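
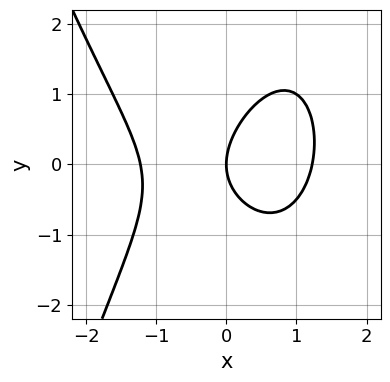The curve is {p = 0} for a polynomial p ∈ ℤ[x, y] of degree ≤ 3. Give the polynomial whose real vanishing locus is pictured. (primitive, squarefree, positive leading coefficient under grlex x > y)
2*x^3 - x*y + 2*y^2 - 3*x

(a) Degree: a generic line meets the curve in up to 3 points, so deg p = 3.
(b) Checking where it meets the axes: one y-axis crossing is at y = 0; it crosses the x-axis at the gridline x = 0.
(c) The integer polynomial consistent with all of this is the stated p.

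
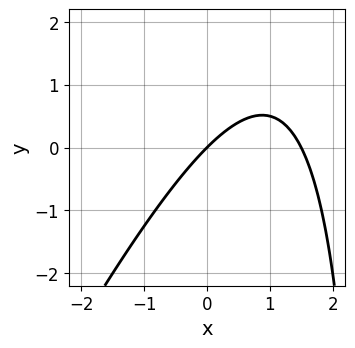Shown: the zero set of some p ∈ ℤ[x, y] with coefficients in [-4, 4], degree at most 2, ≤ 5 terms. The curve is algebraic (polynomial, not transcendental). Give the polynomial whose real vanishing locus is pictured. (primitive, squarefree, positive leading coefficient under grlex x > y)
2*x^2 - x*y - 3*x + 3*y

1. Degree: the shape is more complex than any degree-1 curve, so deg p = 2.
2. Reading off the gridlines: it crosses the x-axis at the gridline x = 0; one y-axis crossing is at y = 0.
3. These observations pin down the coefficients.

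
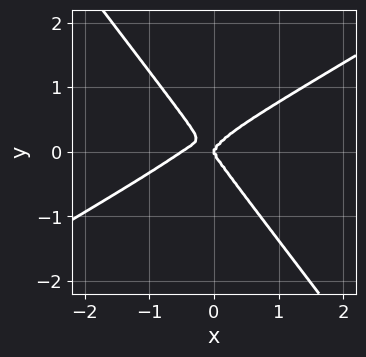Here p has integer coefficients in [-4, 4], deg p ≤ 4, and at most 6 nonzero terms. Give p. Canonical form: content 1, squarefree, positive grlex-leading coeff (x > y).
2*x^4 - 3*x^3*y - 2*y^4 + x^3

The degree is 4 — a generic line meets the curve in up to 4 points.
Against the integer gridlines: one x-axis crossing is at x = 0; it meets the y-axis at y = 0 (among the integer gridlines).
These observations pin down the coefficients.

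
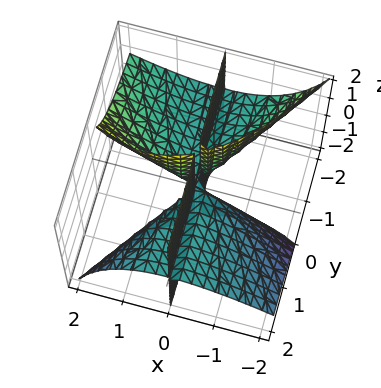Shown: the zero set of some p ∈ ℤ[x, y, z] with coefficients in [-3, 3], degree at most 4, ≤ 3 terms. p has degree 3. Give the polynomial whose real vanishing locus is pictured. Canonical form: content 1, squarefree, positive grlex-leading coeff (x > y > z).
First, there are 2 components. Treating them together as one polynomial.
Next, deg p = 3. The shape is more complex than any degree-2 surface.
Next, observable constraints: one x-axis crossing is at x = 0; the visible y-axis segment lies entirely on the surface.
Finally, putting this together gives p.

x^3 - x^2*z + 2*x*y*z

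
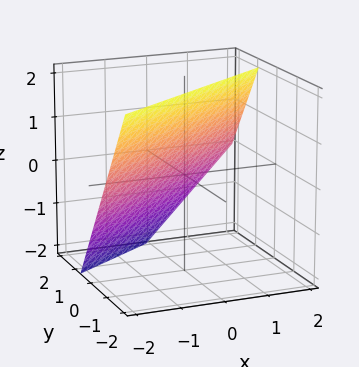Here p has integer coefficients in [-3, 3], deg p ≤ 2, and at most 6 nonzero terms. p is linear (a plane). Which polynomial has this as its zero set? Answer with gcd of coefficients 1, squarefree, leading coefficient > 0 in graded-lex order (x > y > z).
2*x - 3*y - 2*z + 2

First, the degree is 1 — every cross-section is a straight line — this is a plane.
Next, from the axis intercepts and sections: it meets the z-axis at z = 1 (among the integer gridlines); it meets the x-axis at x = -1 (among the integer gridlines).
Finally, matching integer coefficients to the picture gives p.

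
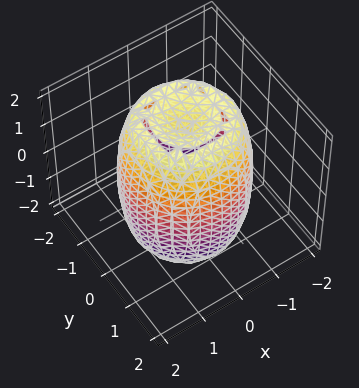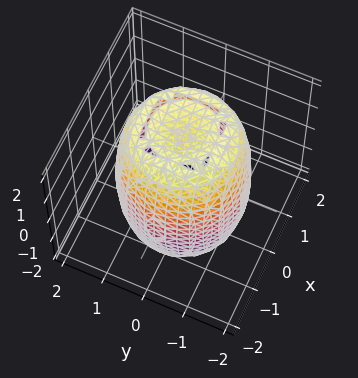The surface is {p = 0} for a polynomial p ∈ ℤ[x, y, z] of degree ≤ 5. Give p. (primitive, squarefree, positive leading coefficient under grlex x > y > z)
2*x^4 + 4*x^2*y^2 + 2*y^4 - 3*x^2 - 3*y^2 + z^2 - 3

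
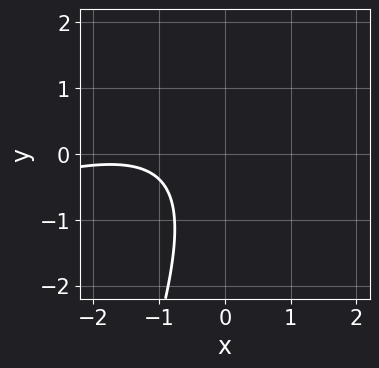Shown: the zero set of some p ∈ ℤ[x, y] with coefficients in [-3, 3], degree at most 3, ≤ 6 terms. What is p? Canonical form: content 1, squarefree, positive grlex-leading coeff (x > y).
First, the degree is 2 — the shape is more complex than any degree-1 curve.
Then, reading off the gridlines: the curve avoids every integer y-axis point in the box; it misses every integer gridline on the x-axis.
Finally, together with the visible shape, these determine p as stated.

x^2 - 3*x*y + y^2 + 3*x + 3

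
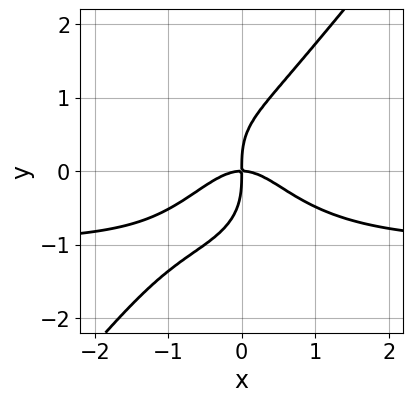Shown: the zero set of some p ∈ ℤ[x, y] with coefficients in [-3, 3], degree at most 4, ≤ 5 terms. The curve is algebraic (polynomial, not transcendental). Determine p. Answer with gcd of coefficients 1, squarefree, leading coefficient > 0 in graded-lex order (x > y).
2*x^3*y - y^4 + 2*x^3 + 2*x*y

1. The degree is 4 — the shape is more complex than any degree-3 curve.
2. From the axis intercepts and sections: it meets the x-axis at x = 0 (among the integer gridlines); it crosses the y-axis at the gridline y = 0.
3. These observations pin down the coefficients.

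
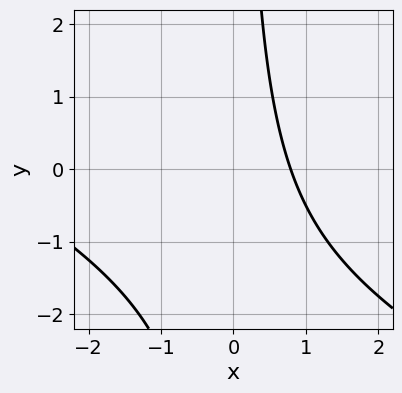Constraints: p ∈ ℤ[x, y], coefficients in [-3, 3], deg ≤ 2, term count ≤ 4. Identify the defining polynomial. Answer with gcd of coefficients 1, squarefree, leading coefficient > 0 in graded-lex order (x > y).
(a) Degree: a generic line meets the curve in up to 2 points, so deg p = 2.
(b) Against the integer gridlines: the curve avoids every integer y-axis point in the box.
(c) Assembling these constraints gives the stated polynomial.

x^2 + 2*x*y + 3*x - 3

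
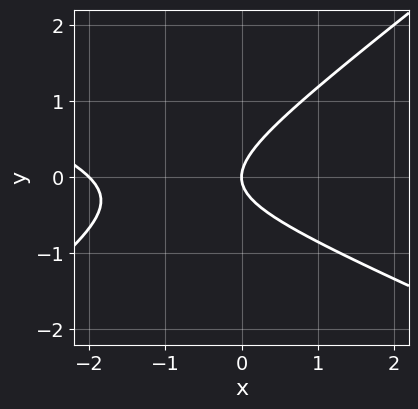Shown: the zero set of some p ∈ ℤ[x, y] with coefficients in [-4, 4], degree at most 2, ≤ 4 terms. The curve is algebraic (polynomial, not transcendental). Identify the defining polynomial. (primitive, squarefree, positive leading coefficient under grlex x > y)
x^2 + x*y - 3*y^2 + 2*x

Degree: the shape is more complex than any degree-1 curve, so deg p = 2.
Against the integer gridlines: among the integer gridlines, it crosses the x-axis at x ∈ {-2, 0}; it meets the y-axis at y = 0 (among the integer gridlines).
Matching integer coefficients to the picture gives p.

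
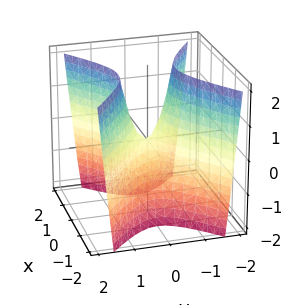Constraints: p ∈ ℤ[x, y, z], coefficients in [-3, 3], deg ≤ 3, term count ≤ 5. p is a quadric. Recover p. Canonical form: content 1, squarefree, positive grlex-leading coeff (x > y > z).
2*x^2 - 3*y^2 + z

(a) The degree is 2 — a hyperbolic paraboloid; a quadric.
(b) Symmetries: the y ↦ −y reflection is a symmetry, so y appears only in even powers; it's symmetric under x → −x, forcing even powers of x.
(c) From the axis intercepts and sections: one z-axis crossing is at z = 0; one y-axis crossing is at y = 0; it meets the x-axis at x = 0 (among the integer gridlines).
(d) Solving for integer coefficients yields p as stated.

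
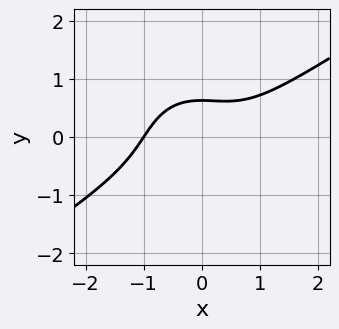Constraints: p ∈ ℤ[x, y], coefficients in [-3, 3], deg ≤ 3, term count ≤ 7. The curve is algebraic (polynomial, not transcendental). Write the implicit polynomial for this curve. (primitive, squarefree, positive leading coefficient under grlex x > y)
1. The degree is 3 — a generic line meets the curve in up to 3 points.
2. Checking where it meets the axes: it meets the x-axis at x = -1 (among the integer gridlines).
3. Assembling these constraints gives the stated polynomial.

2*x^3 - 2*x^2*y - 3*y^3 - 2*y + 2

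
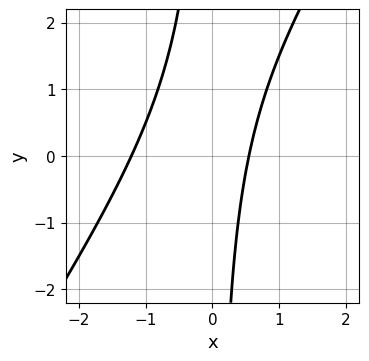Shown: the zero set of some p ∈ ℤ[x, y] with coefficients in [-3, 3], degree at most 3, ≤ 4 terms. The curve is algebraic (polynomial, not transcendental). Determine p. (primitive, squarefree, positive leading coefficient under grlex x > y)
1. deg p = 2.
2. From the visible intercepts: no y-intercept at any integer in the box.
3. Matching integer coefficients to the picture gives p.

3*x^2 - 2*x*y + 2*x - 2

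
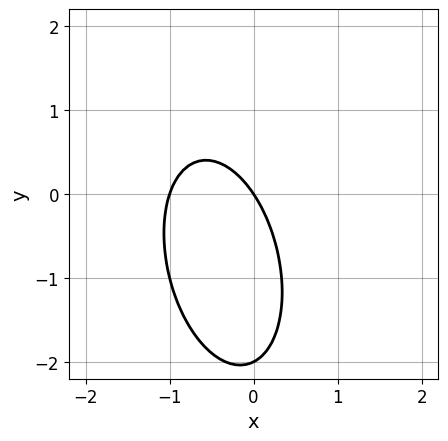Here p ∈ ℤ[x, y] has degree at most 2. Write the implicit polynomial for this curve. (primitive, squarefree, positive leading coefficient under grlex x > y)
3*x^2 + x*y + y^2 + 3*x + 2*y

(a) Degree: a generic line meets the curve in up to 2 points, so deg p = 2.
(b) From the axis intercepts and sections: the x-axis gridline crossings are at x ∈ {-1, 0}; among the integer gridlines, it crosses the y-axis at y ∈ {-2, 0}.
(c) These observations pin down the coefficients.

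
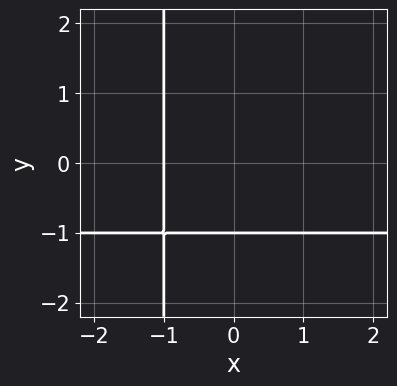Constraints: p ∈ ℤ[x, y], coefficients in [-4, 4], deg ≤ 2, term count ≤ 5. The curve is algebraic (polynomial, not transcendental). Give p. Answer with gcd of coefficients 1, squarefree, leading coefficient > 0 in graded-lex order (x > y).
x*y + x + y + 1

deg p = 2. A generic line meets the curve in up to 2 points.
From the axis intercepts and sections: it crosses the x-axis at the gridline x = -1; one y-axis crossing is at y = -1.
Putting this together gives p.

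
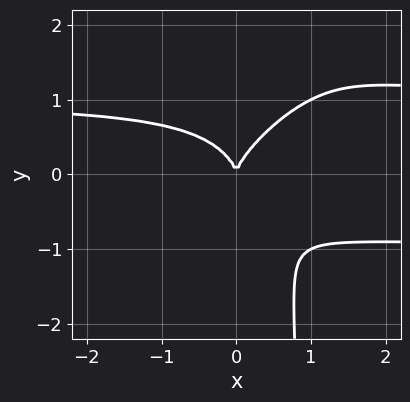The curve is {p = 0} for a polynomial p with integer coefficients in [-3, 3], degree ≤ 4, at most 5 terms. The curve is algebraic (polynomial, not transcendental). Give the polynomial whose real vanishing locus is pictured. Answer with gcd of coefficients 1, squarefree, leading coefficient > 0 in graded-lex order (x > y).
(a) The degree is 4 — no degree-3 curve has this shape.
(b) From the axis intercepts and sections: it meets the x-axis at x = 0 (among the integer gridlines); it crosses the y-axis at the gridline y = 0.
(c) Together with the visible shape, these determine p as stated.

x^2*y^2 - x*y^3 + y^3 - x^2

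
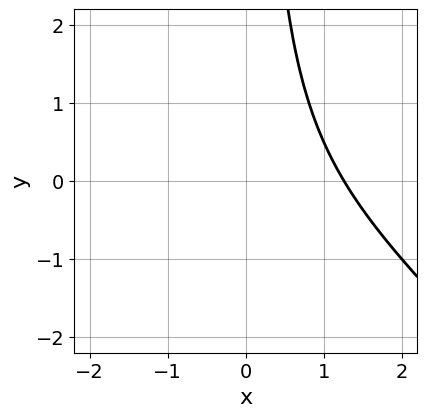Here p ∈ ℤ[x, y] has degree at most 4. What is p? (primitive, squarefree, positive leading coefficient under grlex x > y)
x^3 + x^2*y + x*y - 2

Degree: a generic line meets the curve in up to 3 points, so deg p = 3.
Observable constraints: no y-intercept at any integer in the box.
Assembling these constraints gives the stated polynomial.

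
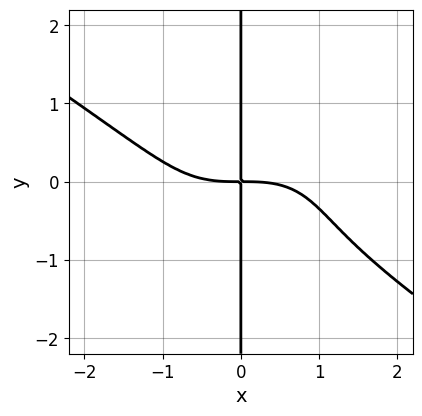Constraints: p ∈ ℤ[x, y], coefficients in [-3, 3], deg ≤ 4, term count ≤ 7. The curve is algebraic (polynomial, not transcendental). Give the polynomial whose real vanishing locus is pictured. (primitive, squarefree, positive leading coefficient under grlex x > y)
1. Degree: no degree-3 curve has this shape, so deg p = 4.
2. Checking where it meets the axes: the visible y-axis segment lies entirely on the curve.
3. Solving for integer coefficients yields p as stated.

x^4 - x^2*y^2 + 2*x*y^3 + 2*x*y^2 + 3*x*y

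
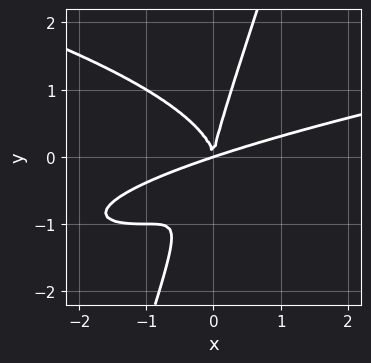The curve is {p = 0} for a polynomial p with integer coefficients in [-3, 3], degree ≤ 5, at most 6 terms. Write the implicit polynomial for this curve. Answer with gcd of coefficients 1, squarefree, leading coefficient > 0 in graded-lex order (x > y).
3*x*y^3 - y^4 - x^3 + 3*x^2*y

Degree: the shape is more complex than any degree-3 curve, so deg p = 4.
From the visible intercepts: it meets the y-axis at y = 0 (among the integer gridlines); one x-axis crossing is at x = 0.
Matching integer coefficients to the picture gives p.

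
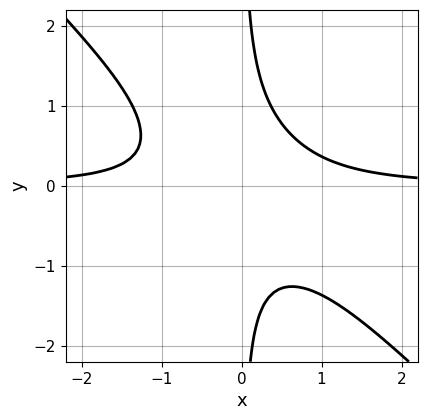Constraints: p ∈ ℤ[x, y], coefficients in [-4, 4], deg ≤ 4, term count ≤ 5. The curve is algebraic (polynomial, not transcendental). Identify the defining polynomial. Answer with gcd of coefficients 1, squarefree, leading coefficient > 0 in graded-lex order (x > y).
2*x^2*y + 2*x*y^2 - 1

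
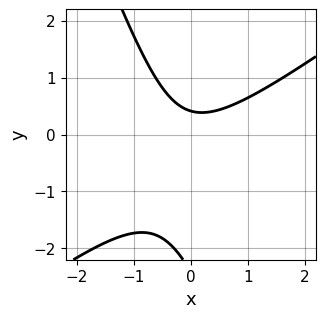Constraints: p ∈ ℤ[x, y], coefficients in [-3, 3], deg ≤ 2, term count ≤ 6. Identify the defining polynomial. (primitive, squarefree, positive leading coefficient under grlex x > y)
2*x^2 - 2*x*y - y^2 - 2*y + 1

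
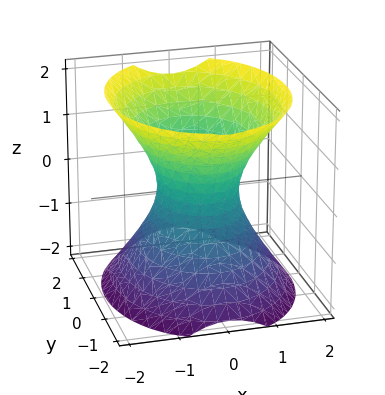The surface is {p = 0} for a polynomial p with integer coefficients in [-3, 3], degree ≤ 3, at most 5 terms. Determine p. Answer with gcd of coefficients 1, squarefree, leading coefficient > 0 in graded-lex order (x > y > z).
3*x^2 + 2*y^2 - 2*z^2 - 2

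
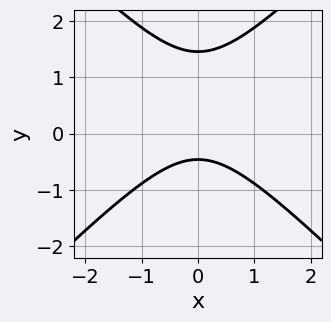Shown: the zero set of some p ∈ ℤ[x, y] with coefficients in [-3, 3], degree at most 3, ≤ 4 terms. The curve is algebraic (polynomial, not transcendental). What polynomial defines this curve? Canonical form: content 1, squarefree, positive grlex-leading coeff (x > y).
3*x^2 - 3*y^2 + 3*y + 2

(a) The degree is 2 — no degree-1 curve has this shape.
(b) Symmetries: it's symmetric under x → −x, forcing even powers of x.
(c) Observable constraints: no x-intercept at any integer in the box.
(d) Putting this together gives p.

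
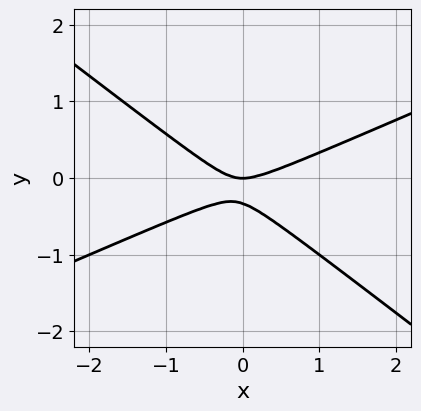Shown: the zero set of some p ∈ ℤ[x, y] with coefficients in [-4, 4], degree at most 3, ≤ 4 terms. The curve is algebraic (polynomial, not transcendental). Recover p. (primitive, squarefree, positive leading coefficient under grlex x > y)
First, degree: a generic line meets the curve in up to 2 points, so deg p = 2.
Next, reading off the gridlines: it meets the x-axis at x = 0 (among the integer gridlines); it crosses the y-axis at the gridline y = 0.
Finally, matching integer coefficients to the picture gives p.

x^2 - x*y - 3*y^2 - y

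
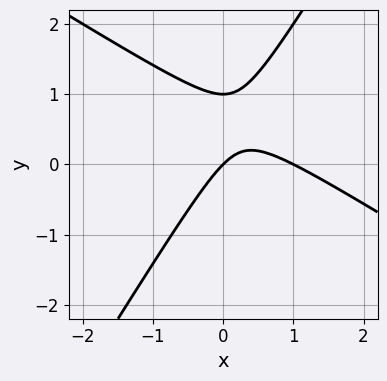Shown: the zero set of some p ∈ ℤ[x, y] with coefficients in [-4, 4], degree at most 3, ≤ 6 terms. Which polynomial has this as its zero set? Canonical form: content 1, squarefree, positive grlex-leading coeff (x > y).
1. The degree is 2 — no degree-1 curve has this shape.
2. Observable constraints: among the integer gridlines, it crosses the x-axis at x ∈ {0, 1}; the y-axis gridline crossings are at y ∈ {0, 1}.
3. The integer polynomial consistent with all of this is the stated p.

x^2 + x*y - y^2 - x + y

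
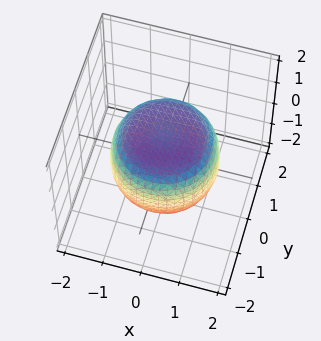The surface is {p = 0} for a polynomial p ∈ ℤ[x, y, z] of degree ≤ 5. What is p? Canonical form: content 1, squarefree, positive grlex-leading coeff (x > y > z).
2*x^4 + 4*x^2*y^2 + 2*y^4 - 2*x^2 - 2*y^2 + 3*z^2 - 3

1. deg p = 4. No degree-3 surface has this shape.
2. Symmetries: every cross-section ⟂ z is a circle, so x, y appear only via x² + y².
3. Against the integer gridlines: a circular section at z = 0 has radius between 1 and 2; the z-axis gridline crossings are at z ∈ {-1, 1}.
4. The integer polynomial consistent with all of this is the stated p.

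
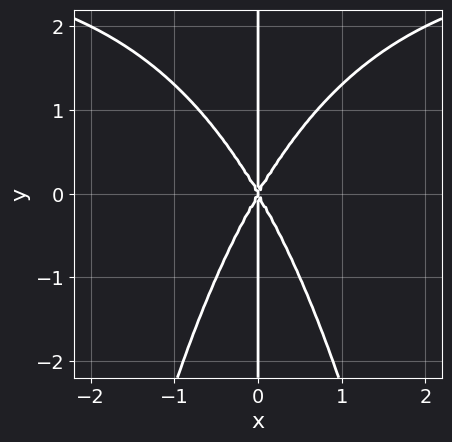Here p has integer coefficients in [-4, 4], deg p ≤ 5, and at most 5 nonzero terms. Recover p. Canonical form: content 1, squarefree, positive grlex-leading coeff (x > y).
1. The degree is 4 — a generic line meets the curve in up to 4 points.
2. Reading off the gridlines: one x-axis crossing is at x = 0; every point of the y-axis in the box is on the curve.
3. Together with the visible shape, these determine p as stated.

x^3*y - 3*x^3 + x*y^2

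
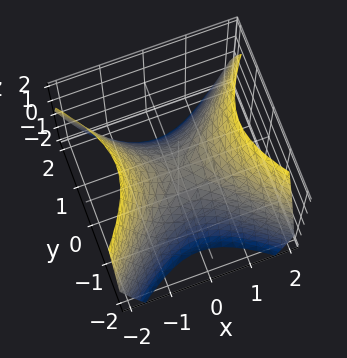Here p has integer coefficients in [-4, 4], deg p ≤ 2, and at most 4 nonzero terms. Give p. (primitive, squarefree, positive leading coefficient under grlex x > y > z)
The degree is 2 — a saddle surface; a quadric.
Symmetries: it's symmetric under x → −x, forcing even powers of x; it's symmetric under y → −y, forcing even powers of y.
Observable constraints: it crosses the x-axis at the gridline x = 0; it meets the z-axis at z = 0 (among the integer gridlines); it crosses the y-axis at the gridline y = 0.
These observations pin down the coefficients.

x^2 - y^2 - z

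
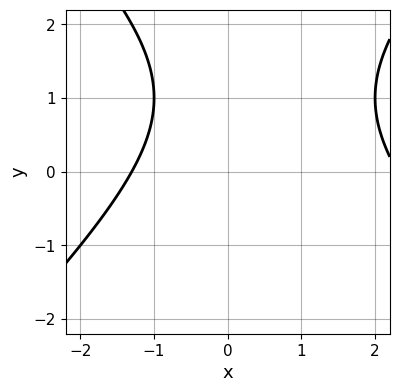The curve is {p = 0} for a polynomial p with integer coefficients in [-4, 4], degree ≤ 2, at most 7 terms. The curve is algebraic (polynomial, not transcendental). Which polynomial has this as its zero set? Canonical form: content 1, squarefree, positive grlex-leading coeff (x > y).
x^2 - y^2 - x + 2*y - 3

First, degree: the shape is more complex than any degree-1 curve, so deg p = 2.
Next, against the integer gridlines: it misses every integer gridline on the y-axis.
Finally, the integer polynomial consistent with all of this is the stated p.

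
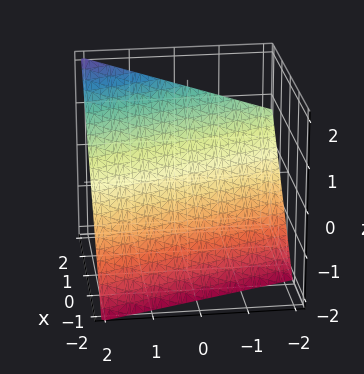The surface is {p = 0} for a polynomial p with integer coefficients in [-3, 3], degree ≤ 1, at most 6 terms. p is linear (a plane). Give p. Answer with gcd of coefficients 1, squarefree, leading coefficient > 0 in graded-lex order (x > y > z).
3*x + y - 3*z - 2

1. The degree is 1 — the surface is flat (a plane).
2. Reading off the gridlines: one y-axis crossing is at y = 2.
3. Together with the visible shape, these determine p as stated.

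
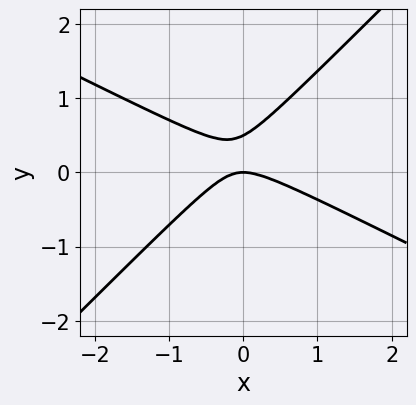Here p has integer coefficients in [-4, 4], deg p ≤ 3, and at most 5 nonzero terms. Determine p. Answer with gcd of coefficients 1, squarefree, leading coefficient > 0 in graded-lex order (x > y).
deg p = 2. No degree-1 curve has this shape.
From the axis intercepts and sections: it crosses the x-axis at the gridline x = 0; it meets the y-axis at y = 0 (among the integer gridlines).
Together with the visible shape, these determine p as stated.

x^2 + x*y - 2*y^2 + y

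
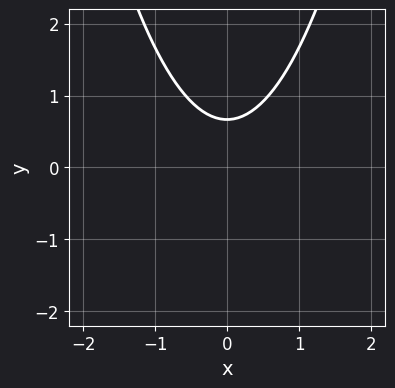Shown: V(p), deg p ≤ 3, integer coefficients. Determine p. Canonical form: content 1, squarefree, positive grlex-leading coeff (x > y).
1. deg p = 2. No degree-1 curve has this shape.
2. Symmetries: mirror symmetry x ↦ −x ⇒ only even powers of x.
3. Reading off the gridlines: no x-intercept at any integer in the box.
4. These observations pin down the coefficients.

3*x^2 - 3*y + 2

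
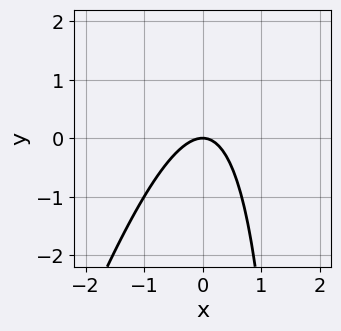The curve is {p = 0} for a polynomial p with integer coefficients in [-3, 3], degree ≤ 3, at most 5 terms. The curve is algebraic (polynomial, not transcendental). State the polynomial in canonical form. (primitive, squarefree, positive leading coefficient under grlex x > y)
Degree: the shape is more complex than any degree-1 curve, so deg p = 2.
From the visible intercepts: it crosses the y-axis at the gridline y = 0; one x-axis crossing is at x = 0.
Together with the visible shape, these determine p as stated.

3*x^2 - x*y + 2*y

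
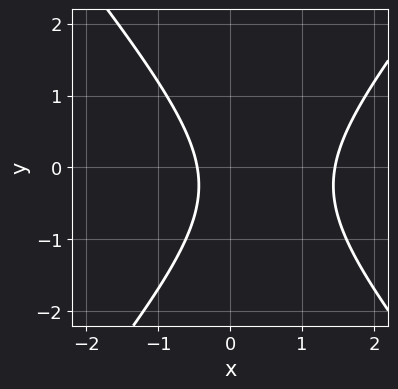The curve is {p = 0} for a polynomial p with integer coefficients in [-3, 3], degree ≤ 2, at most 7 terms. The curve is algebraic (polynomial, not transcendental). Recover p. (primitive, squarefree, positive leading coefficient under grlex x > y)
3*x^2 - 2*y^2 - 3*x - y - 2

(a) Degree: no degree-1 curve has this shape, so deg p = 2.
(b) From the visible intercepts: it misses every integer gridline on the y-axis.
(c) Assembling these constraints gives the stated polynomial.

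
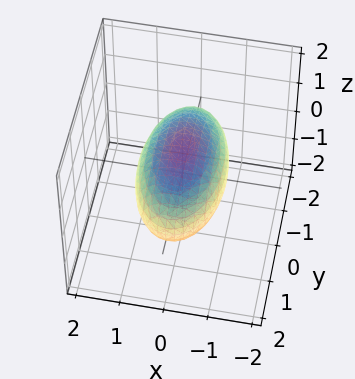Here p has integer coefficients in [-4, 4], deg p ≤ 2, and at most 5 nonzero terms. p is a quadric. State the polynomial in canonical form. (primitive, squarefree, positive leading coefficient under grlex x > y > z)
3*x^2 + y^2 + 3*z^2 - 3

(a) deg p = 2.
(b) Symmetries: it's symmetric under x → −x, forcing even powers of x; the y ↦ −y reflection is a symmetry, so y appears only in even powers; the z ↦ −z reflection is a symmetry, so z appears only in even powers.
(c) Checking where it meets the axes: the x-axis gridline crossings are at x ∈ {-1, 1}; among the integer gridlines, it crosses the z-axis at z ∈ {-1, 1}.
(d) Fitting integer coefficients to these (and the overall shape) gives p.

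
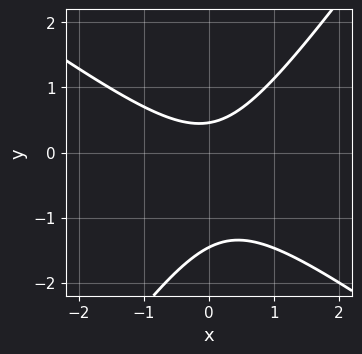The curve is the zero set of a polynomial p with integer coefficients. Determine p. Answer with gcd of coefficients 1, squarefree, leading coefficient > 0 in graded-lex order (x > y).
3*x^2 + 2*x*y - 3*y^2 - 3*y + 2

1. The degree is 2 — a generic line meets the curve in up to 2 points.
2. Reading off the gridlines: it misses every integer gridline on the x-axis.
3. The integer polynomial consistent with all of this is the stated p.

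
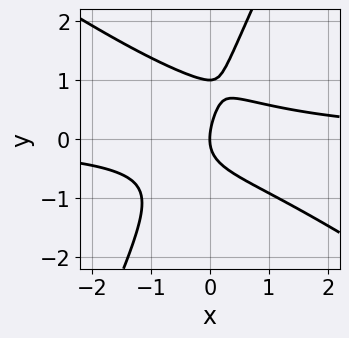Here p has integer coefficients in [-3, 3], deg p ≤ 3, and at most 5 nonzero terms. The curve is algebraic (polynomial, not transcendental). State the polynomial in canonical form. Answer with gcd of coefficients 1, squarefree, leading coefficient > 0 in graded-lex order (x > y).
3*x^2*y + 3*x*y^2 - 2*y^3 + 2*y^2 - 3*x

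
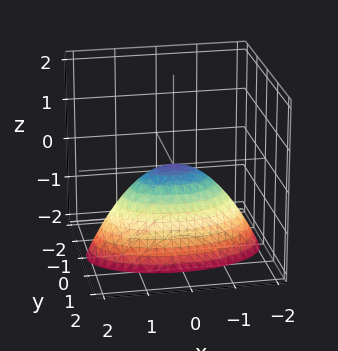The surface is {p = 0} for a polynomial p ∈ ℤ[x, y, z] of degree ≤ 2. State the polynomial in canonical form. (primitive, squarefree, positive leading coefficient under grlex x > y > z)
x^2 + 3*y^2 + 2*z

1. deg p = 2. A single bowl opening along one axis; a quadric.
2. Symmetries: mirror symmetry y ↦ −y ⇒ only even powers of y; the x ↦ −x reflection is a symmetry, so x appears only in even powers.
3. Against the integer gridlines: it crosses the y-axis at the gridline y = 0; it meets the x-axis at x = 0 (among the integer gridlines).
4. Matching integer coefficients to the picture gives p.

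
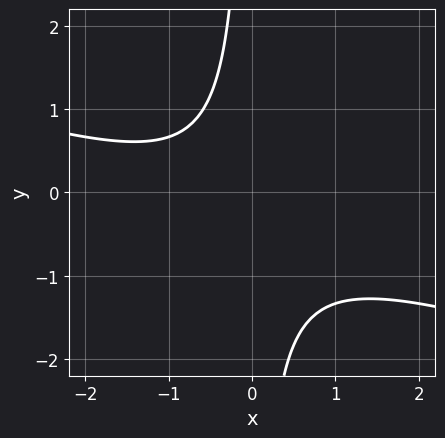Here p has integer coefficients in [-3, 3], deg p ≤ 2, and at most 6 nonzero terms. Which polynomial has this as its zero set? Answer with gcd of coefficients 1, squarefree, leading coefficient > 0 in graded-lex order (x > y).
First, degree: no degree-1 curve has this shape, so deg p = 2.
Then, reading off the gridlines: no y-intercept at any integer in the box; it misses every integer gridline on the x-axis.
Finally, assembling these constraints gives the stated polynomial.

x^2 + 3*x*y + x + 2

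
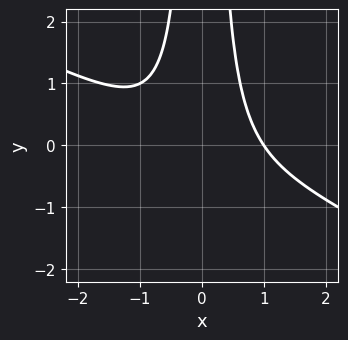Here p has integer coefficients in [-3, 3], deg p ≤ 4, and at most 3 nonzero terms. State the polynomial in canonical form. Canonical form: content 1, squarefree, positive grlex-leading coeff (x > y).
(a) Degree: a generic line meets the curve in up to 3 points, so deg p = 3.
(b) From the axis intercepts and sections: one x-axis crossing is at x = 1; no y-intercept at any integer in the box.
(c) Solving for integer coefficients yields p as stated.

x^3 + 2*x^2*y - 1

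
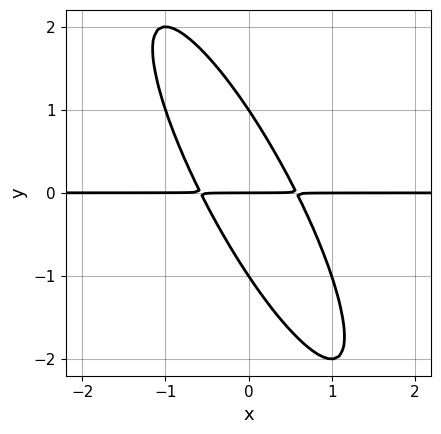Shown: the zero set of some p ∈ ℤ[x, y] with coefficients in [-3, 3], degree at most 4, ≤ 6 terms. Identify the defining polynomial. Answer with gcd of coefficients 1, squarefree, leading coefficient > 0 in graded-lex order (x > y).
First, the degree is 3 — a generic line meets the curve in up to 3 points.
Then, against the integer gridlines: among the integer gridlines, it crosses the y-axis at y ∈ {-1, 0, 1}; the visible x-axis segment lies entirely on the curve.
Finally, these observations pin down the coefficients.

3*x^2*y + 3*x*y^2 + y^3 - y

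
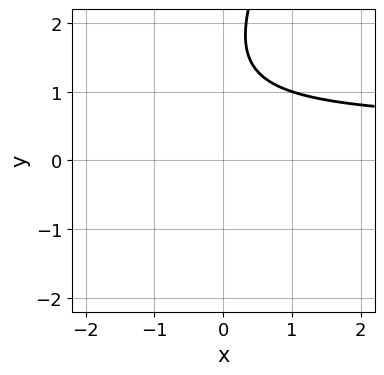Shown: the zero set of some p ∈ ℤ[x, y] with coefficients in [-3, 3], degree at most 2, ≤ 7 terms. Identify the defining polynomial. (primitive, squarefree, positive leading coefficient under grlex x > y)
2*x*y - y^2 - x + 3*y - 3

1. Degree: a generic line meets the curve in up to 2 points, so deg p = 2.
2. Against the integer gridlines: it misses every integer gridline on the x-axis; it misses every integer gridline on the y-axis.
3. Matching integer coefficients to the picture gives p.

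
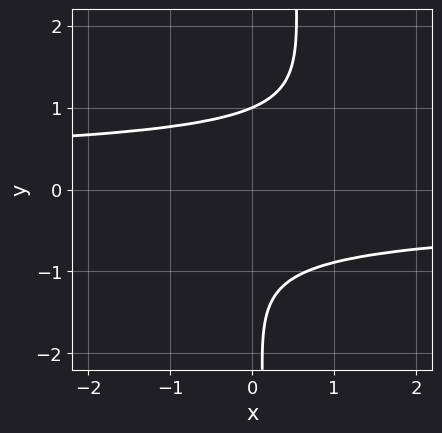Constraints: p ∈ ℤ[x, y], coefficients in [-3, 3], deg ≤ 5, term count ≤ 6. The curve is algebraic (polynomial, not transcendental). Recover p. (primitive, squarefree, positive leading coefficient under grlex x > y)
3*x*y^3 - y^3 - 2*y^2 + 3

1. Degree: no degree-3 curve has this shape, so deg p = 4.
2. From the visible intercepts: it meets the y-axis at y = 1 (among the integer gridlines); no x-intercept at any integer in the box.
3. Fitting integer coefficients to these (and the overall shape) gives p.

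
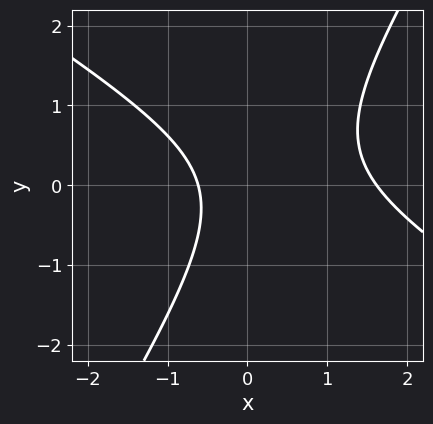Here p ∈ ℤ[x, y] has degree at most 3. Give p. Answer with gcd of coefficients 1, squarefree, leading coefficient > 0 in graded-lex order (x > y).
(a) deg p = 2. The shape is more complex than any degree-1 curve.
(b) Against the integer gridlines: it misses every integer gridline on the y-axis.
(c) Matching integer coefficients to the picture gives p.

x^2 + x*y - y^2 - x - 1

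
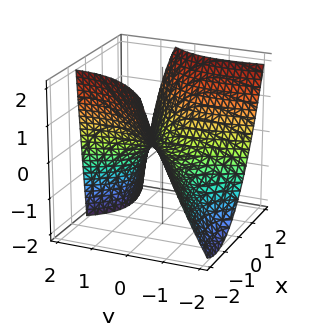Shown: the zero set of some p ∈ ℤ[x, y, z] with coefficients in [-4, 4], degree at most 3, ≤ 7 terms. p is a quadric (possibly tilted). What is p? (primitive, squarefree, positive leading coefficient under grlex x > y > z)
2*x^2 - 3*x*y - y^2 + y*z - 3*z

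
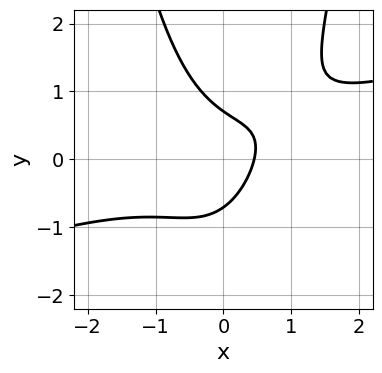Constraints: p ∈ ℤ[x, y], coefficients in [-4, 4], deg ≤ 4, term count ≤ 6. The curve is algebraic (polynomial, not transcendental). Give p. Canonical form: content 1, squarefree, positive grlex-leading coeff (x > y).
x^3 - 3*x^2*y + 2*y^2 + 2*x - 1

(a) The degree is 3 — no degree-2 curve has this shape.
(b) The integer polynomial consistent with all of this is the stated p.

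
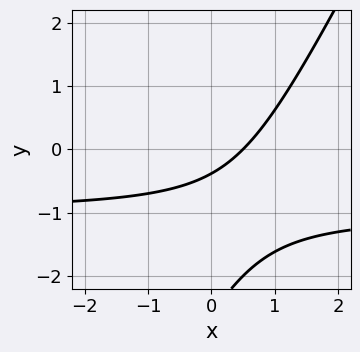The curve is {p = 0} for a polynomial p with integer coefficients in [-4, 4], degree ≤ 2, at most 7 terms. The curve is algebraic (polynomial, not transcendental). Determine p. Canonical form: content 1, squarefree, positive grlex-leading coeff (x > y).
2*x*y - y^2 + 2*x - 3*y - 1

1. The degree is 2 — a generic line meets the curve in up to 2 points.
2. Putting this together gives p.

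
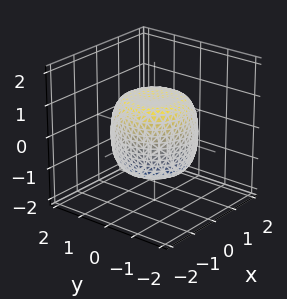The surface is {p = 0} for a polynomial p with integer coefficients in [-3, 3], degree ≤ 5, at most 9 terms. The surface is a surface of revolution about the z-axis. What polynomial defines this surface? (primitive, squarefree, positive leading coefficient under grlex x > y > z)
x^4 + 2*x^2*y^2 + y^4 - x^2 - y^2 + z^2 - 1

The degree is 4 — a generic line meets the surface in up to 4 points.
Symmetries: every cross-section ⟂ z is a circle, so x, y appear only via x² + y².
From the visible intercepts: among the integer gridlines, it crosses the z-axis at z ∈ {-1, 1}; a circular section at z = -1 has radius exactly 1.
Assembling these constraints gives the stated polynomial.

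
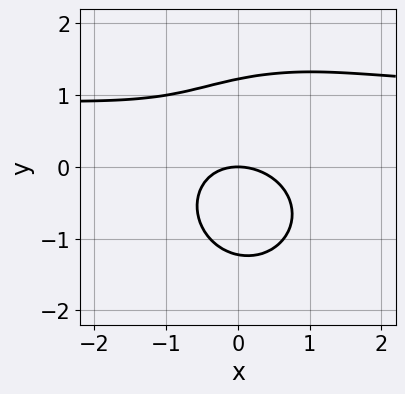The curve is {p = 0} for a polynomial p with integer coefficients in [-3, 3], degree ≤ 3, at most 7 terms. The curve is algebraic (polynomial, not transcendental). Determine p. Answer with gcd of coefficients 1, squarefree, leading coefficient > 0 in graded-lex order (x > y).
2*x^2*y + 2*y^3 - 2*x^2 - x*y - 3*y

First, the degree is 3 — a generic line meets the curve in up to 3 points.
Next, against the integer gridlines: one x-axis crossing is at x = 0; one y-axis crossing is at y = 0.
Finally, fitting integer coefficients to these (and the overall shape) gives p.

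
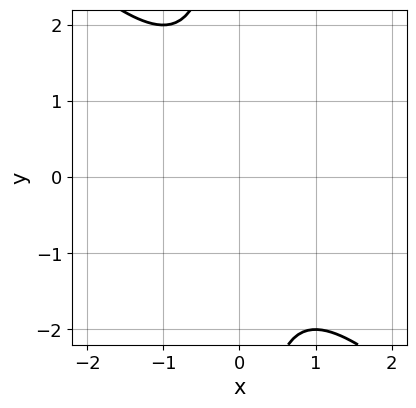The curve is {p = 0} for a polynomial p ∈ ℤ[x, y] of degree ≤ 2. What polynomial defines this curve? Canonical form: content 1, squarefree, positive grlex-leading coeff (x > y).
x^2 + x*y + 1

(a) Degree: no degree-1 curve has this shape, so deg p = 2.
(b) Reading off the gridlines: the curve avoids every integer y-axis point in the box; the curve avoids every integer x-axis point in the box.
(c) Assembling these constraints gives the stated polynomial.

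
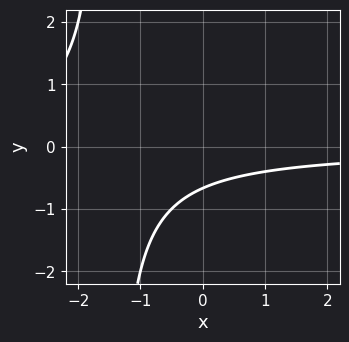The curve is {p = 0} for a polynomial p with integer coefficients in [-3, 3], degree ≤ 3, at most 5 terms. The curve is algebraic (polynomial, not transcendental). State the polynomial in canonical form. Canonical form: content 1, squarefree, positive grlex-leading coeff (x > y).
1. deg p = 2. The shape is more complex than any degree-1 curve.
2. From the axis intercepts and sections: no x-intercept at any integer in the box.
3. These observations pin down the coefficients.

2*x*y + 3*y + 2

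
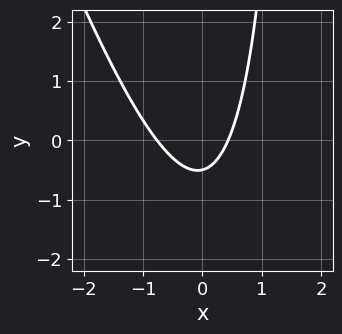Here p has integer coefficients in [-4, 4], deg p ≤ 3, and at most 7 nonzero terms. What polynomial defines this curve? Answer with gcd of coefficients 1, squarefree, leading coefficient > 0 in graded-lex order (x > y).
The degree is 2 — a generic line meets the curve in up to 2 points.
Matching integer coefficients to the picture gives p.

3*x^2 + x*y + x - 2*y - 1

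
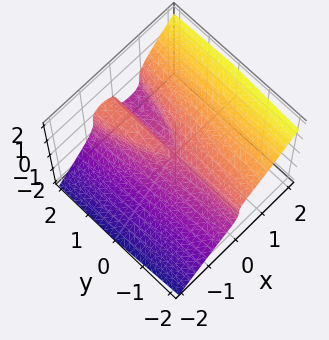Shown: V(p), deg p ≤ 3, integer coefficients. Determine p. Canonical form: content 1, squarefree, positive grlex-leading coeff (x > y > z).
1. The degree is 3 — the shape is more complex than any degree-2 surface.
2. Reading off the gridlines: one z-axis crossing is at z = 0; it crosses the x-axis at the gridline x = 0.
3. Fitting integer coefficients to these (and the overall shape) gives p.

3*x^3 - 3*z^3 - x*y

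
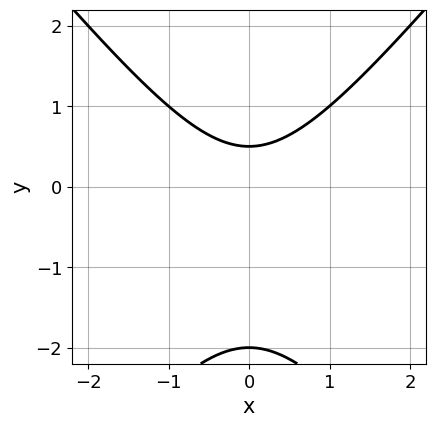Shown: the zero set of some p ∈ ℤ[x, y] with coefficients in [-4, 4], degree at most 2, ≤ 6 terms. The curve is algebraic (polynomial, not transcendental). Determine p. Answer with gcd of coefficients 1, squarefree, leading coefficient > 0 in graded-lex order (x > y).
First, the degree is 2 — the shape is more complex than any degree-1 curve.
Then, symmetries: the x ↦ −x reflection is a symmetry, so x appears only in even powers.
Then, against the integer gridlines: it misses every integer gridline on the x-axis; it meets the y-axis at y = -2 (among the integer gridlines).
Finally, the integer polynomial consistent with all of this is the stated p.

3*x^2 - 2*y^2 - 3*y + 2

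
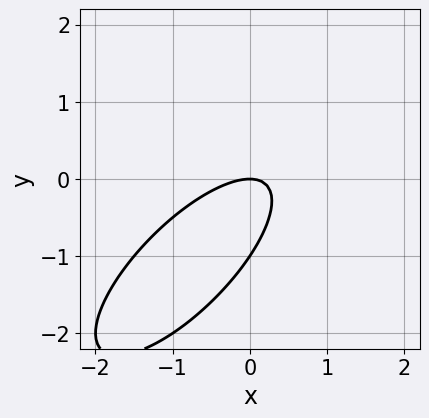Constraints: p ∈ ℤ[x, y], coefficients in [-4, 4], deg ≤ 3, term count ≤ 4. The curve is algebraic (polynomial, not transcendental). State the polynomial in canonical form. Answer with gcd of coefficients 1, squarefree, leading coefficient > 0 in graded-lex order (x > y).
2*x^2 - 3*x*y + 2*y^2 + 2*y

First, degree: no degree-1 curve has this shape, so deg p = 2.
Then, reading off the gridlines: the y-axis gridline crossings are at y ∈ {-1, 0}; one x-axis crossing is at x = 0.
Finally, these observations pin down the coefficients.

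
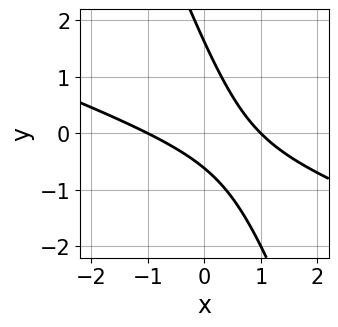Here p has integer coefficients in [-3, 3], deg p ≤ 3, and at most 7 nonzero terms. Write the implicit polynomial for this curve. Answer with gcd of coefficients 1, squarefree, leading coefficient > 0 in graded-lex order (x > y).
First, the degree is 2 — a generic line meets the curve in up to 2 points.
Then, from the visible intercepts: the x-axis gridline crossings are at x ∈ {-1, 1}.
Finally, assembling these constraints gives the stated polynomial.

x^2 + 3*x*y + y^2 - y - 1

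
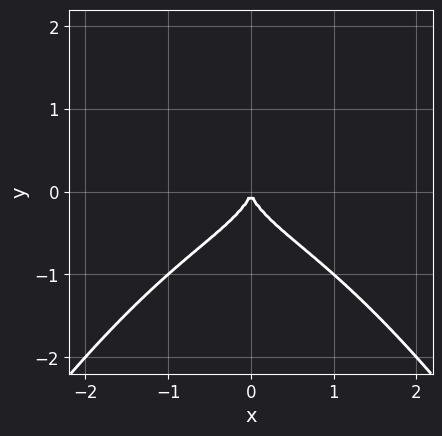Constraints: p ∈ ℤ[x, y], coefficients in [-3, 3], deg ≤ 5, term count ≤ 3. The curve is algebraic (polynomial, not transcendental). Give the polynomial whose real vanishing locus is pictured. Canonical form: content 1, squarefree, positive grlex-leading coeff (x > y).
x^4 + 3*y^3 + 2*x^2

(a) deg p = 4. The shape is more complex than any degree-3 curve.
(b) Symmetries: mirror symmetry x ↦ −x ⇒ only even powers of x.
(c) Checking where it meets the axes: it meets the x-axis at x = 0 (among the integer gridlines); one y-axis crossing is at y = 0.
(d) Assembling these constraints gives the stated polynomial.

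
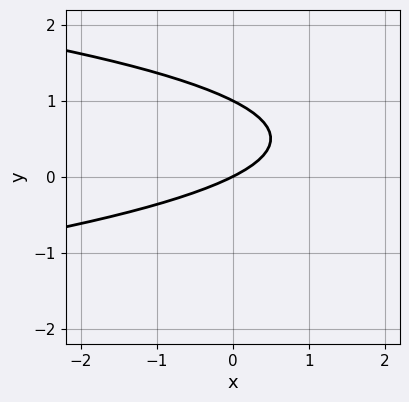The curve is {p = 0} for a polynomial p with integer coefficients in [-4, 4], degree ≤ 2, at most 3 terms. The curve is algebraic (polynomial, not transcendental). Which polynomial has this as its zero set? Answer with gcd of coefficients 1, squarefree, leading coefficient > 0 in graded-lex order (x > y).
2*y^2 + x - 2*y

First, deg p = 2. The shape is more complex than any degree-1 curve.
Then, observable constraints: the y-axis gridline crossings are at y ∈ {0, 1}; one x-axis crossing is at x = 0.
Finally, these observations pin down the coefficients.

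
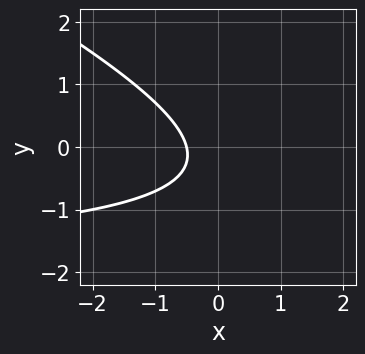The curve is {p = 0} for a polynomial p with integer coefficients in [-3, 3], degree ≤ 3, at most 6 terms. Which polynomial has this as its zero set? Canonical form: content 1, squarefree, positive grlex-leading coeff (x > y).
(a) The degree is 2 — no degree-1 curve has this shape.
(b) Observable constraints: no y-intercept at any integer in the box.
(c) Fitting integer coefficients to these (and the overall shape) gives p.

x*y + 2*y^2 + 2*x + y + 1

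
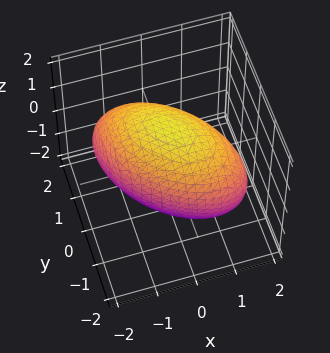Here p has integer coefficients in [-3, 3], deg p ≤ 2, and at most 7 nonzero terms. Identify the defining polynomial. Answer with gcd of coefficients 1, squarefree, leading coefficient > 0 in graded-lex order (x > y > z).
x^2 + x*y + y^2 + z^2 - 2

1. deg p = 2. No degree-1 surface has this shape.
2. Solving for integer coefficients yields p as stated.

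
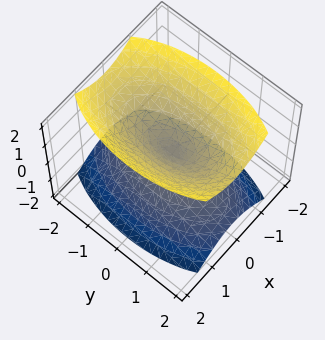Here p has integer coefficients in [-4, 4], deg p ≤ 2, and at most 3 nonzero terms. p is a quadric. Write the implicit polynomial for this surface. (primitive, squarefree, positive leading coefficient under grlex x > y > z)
3*x^2 + y^2 - 2*z^2

(a) There are 2 components. They look like related sheets of one shape, so recover p as a whole.
(b) deg p = 2. Two nappes meeting at a single point; a quadric.
(c) Symmetries: it's symmetric under x → −x, forcing even powers of x; the z ↦ −z reflection is a symmetry, so z appears only in even powers; mirror symmetry y ↦ −y ⇒ only even powers of y.
(d) From the visible intercepts: it meets the x-axis at x = 0 (among the integer gridlines); it crosses the z-axis at the gridline z = 0.
(e) These observations pin down the coefficients.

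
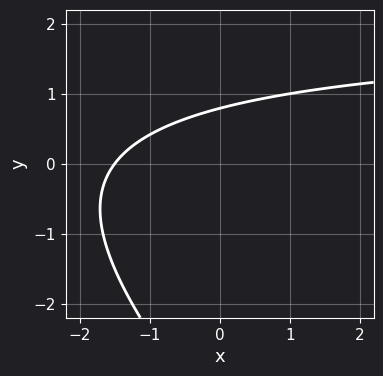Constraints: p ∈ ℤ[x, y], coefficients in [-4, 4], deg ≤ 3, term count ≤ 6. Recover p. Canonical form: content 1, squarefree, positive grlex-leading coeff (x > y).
x*y + y^2 - 2*x + 3*y - 3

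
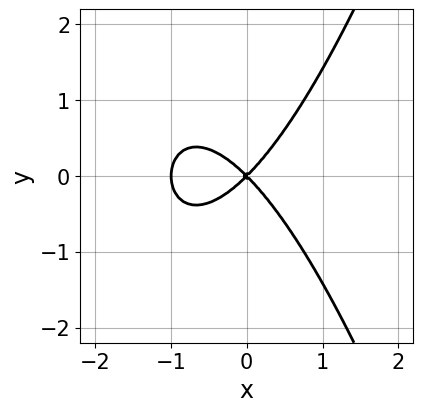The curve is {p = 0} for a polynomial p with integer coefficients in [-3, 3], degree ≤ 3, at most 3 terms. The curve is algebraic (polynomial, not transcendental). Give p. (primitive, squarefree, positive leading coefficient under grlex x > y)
The degree is 3 — the shape is more complex than any degree-2 curve.
Symmetries: it's symmetric under y → −y, forcing even powers of y.
Checking where it meets the axes: it crosses the y-axis at the gridline y = 0; the x-axis gridline crossings are at x ∈ {-1, 0}.
Matching integer coefficients to the picture gives p.

x^3 + x^2 - y^2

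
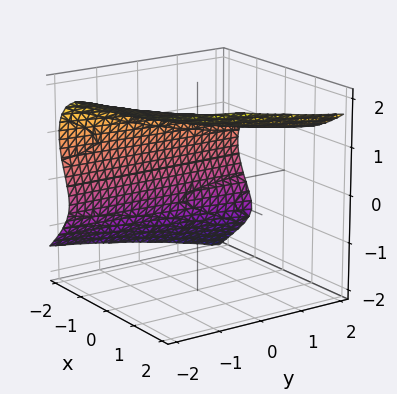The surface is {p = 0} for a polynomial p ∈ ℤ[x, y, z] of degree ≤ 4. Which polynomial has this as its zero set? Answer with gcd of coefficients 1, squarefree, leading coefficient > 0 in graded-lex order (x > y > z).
x^3 - y*z^2 - 2*z^3 + 2*z + 3

The degree is 3 — a generic line meets the surface in up to 3 points.
Against the integer gridlines: it misses every integer gridline on the y-axis.
Putting this together gives p.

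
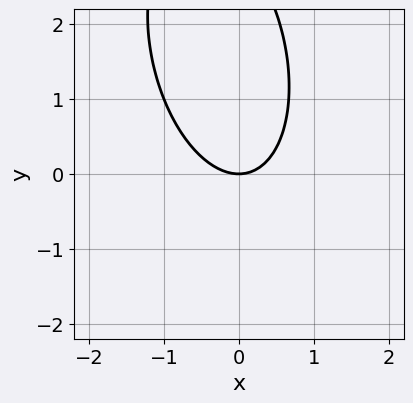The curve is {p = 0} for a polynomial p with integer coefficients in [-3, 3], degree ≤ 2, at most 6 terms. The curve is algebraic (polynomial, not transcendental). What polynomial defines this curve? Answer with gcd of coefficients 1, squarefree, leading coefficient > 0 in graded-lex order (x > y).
deg p = 2. A generic line meets the curve in up to 2 points.
Reading off the gridlines: it crosses the x-axis at the gridline x = 0; one y-axis crossing is at y = 0.
Putting this together gives p.

3*x^2 + x*y + y^2 - 3*y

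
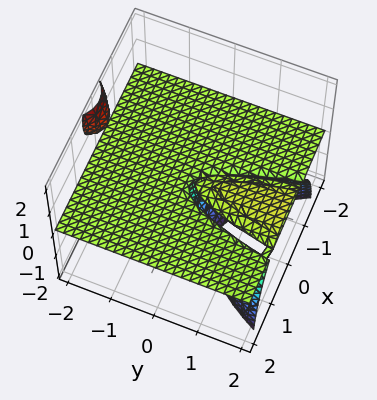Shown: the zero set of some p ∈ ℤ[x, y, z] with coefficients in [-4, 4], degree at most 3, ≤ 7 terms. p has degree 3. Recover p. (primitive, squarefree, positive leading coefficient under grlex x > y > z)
The picture has 2 separate pieces.
deg p = 3.
From the axis intercepts and sections: the visible y-axis segment lies entirely on the surface; the visible x-axis segment lies entirely on the surface; it meets the z-axis at z = -1 (among the integer gridlines).
Putting this together gives p.

3*x^2*z + 2*y*z^2 + z^3 - y*z + z^2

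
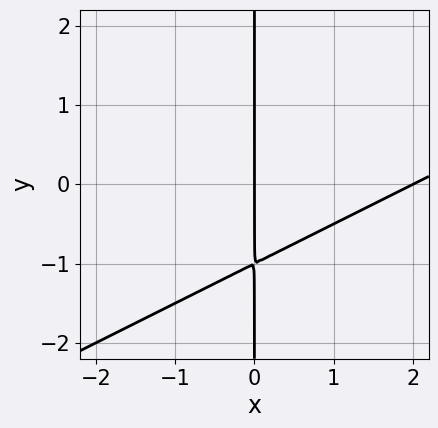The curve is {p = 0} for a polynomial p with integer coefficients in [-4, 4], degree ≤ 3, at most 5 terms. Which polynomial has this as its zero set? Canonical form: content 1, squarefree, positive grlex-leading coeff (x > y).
x^2 - 2*x*y - 2*x

1. The degree is 2 — the shape is more complex than any degree-1 curve.
2. From the axis intercepts and sections: among the integer gridlines, it crosses the x-axis at x ∈ {0, 2}; every point of the y-axis in the box is on the curve.
3. Assembling these constraints gives the stated polynomial.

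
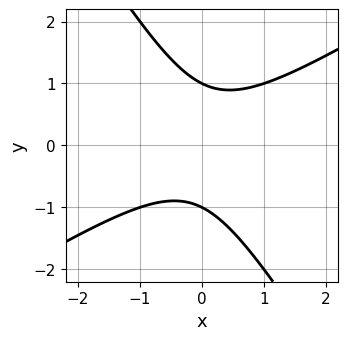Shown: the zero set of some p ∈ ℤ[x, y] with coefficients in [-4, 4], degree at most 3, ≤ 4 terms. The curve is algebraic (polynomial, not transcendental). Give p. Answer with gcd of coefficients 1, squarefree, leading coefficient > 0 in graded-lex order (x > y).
(a) The degree is 2 — a generic line meets the curve in up to 2 points.
(b) Against the integer gridlines: among the integer gridlines, it crosses the y-axis at y ∈ {-1, 1}; it misses every integer gridline on the x-axis.
(c) Putting this together gives p.

x^2 - x*y - y^2 + 1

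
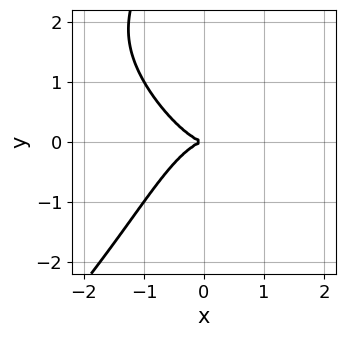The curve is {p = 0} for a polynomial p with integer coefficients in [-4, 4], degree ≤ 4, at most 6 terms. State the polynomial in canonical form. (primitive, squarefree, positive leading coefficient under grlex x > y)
deg p = 4. No degree-3 curve has this shape.
From the visible intercepts: it crosses the x-axis at the gridline x = 0; it meets the y-axis at y = 0 (among the integer gridlines).
Together with the visible shape, these determine p as stated.

x^3*y - x*y^3 - 3*x^3 - 3*y^2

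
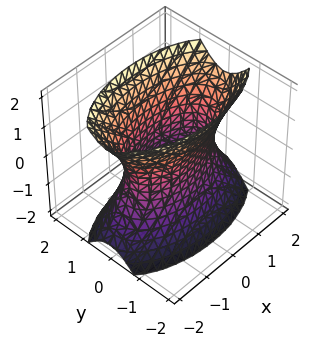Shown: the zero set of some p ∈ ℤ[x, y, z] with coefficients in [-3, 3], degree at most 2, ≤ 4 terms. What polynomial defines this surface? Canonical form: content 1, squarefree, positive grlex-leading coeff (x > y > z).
x^2 + 3*y^2 - z^2 - 2

1. deg p = 2. One connected sheet with a waist; a quadric.
2. Symmetries: it's symmetric under x → −x, forcing even powers of x; it's symmetric under y → −y, forcing even powers of y; the z ↦ −z reflection is a symmetry, so z appears only in even powers.
3. Reading off the gridlines: it misses every integer gridline on the z-axis.
4. These observations pin down the coefficients.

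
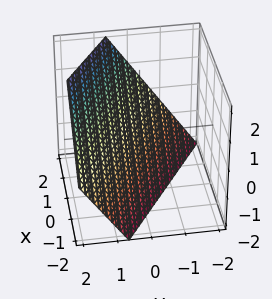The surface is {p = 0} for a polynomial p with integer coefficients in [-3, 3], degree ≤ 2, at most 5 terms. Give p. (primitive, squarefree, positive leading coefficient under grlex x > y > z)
2*x + 3*y - 2*z - 2

1. deg p = 1.
2. Checking where it meets the axes: one z-axis crossing is at z = -1; one x-axis crossing is at x = 1.
3. Matching integer coefficients to the picture gives p.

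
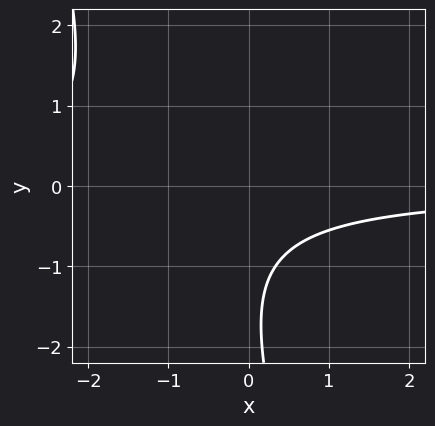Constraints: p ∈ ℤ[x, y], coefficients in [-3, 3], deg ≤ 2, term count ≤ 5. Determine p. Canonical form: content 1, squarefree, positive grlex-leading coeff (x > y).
3*x*y + y^2 + 3*y + 3

1. Degree: the shape is more complex than any degree-1 curve, so deg p = 2.
2. From the axis intercepts and sections: it misses every integer gridline on the y-axis; the curve avoids every integer x-axis point in the box.
3. Together with the visible shape, these determine p as stated.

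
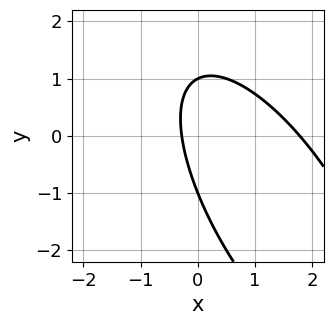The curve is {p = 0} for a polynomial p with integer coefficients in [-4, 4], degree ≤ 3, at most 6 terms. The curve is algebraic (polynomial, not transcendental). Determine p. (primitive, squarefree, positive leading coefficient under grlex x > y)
2*x^2 + 2*x*y + y^2 - 3*x - 1

First, deg p = 2. The shape is more complex than any degree-1 curve.
Next, checking where it meets the axes: among the integer gridlines, it crosses the y-axis at y ∈ {-1, 1}.
Finally, putting this together gives p.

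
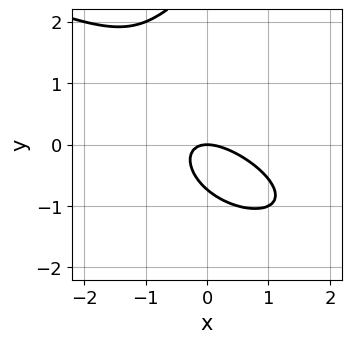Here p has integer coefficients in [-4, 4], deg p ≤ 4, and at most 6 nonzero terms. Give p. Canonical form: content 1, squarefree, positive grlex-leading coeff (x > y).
1. Degree: the shape is more complex than any degree-2 curve, so deg p = 3.
2. Observable constraints: one y-axis crossing is at y = 0; one x-axis crossing is at x = 0.
3. Fitting integer coefficients to these (and the overall shape) gives p.

y^3 - 2*x^2 - 3*x*y - 2*y^2 - 2*y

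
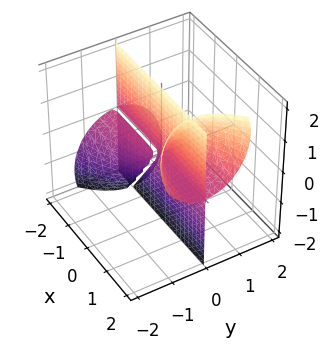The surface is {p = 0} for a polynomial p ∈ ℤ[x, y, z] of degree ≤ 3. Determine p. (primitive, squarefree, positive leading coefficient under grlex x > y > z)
The picture has 3 separate pieces. They look like related sheets of one shape, so recover p as a whole.
The degree is 3 — no degree-2 surface has this shape.
From the axis intercepts and sections: the visible z-axis segment lies entirely on the surface; every point of the x-axis in the box is on the surface.
These observations pin down the coefficients.

3*x*y*z - 3*y^3 - 2*y*z^2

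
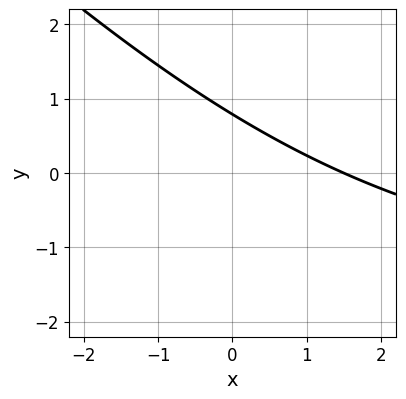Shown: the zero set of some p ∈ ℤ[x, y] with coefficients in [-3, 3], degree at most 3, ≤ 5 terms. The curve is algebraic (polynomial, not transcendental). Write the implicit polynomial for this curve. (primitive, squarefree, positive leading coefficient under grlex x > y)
x*y + y^2 + 2*x + 3*y - 3

First, deg p = 2.
Finally, matching integer coefficients to the picture gives p.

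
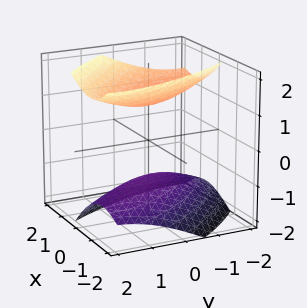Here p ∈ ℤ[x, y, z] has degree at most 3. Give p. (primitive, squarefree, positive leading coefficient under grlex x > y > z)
2*x^2 + 2*x*y - x*z + y^2 - 2*z^2 + 2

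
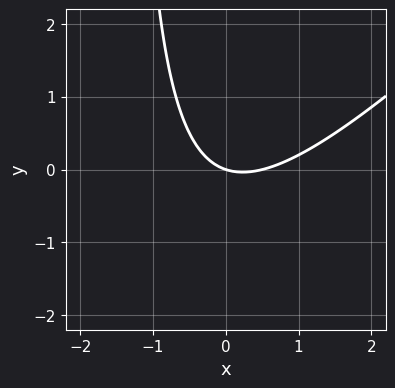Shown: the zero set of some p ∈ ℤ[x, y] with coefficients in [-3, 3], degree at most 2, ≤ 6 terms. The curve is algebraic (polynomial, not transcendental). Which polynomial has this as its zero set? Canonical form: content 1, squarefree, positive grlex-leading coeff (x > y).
1. Degree: the shape is more complex than any degree-1 curve, so deg p = 2.
2. Observable constraints: it meets the y-axis at y = 0 (among the integer gridlines); one x-axis crossing is at x = 0.
3. Putting this together gives p.

2*x^2 - 2*x*y - x - 3*y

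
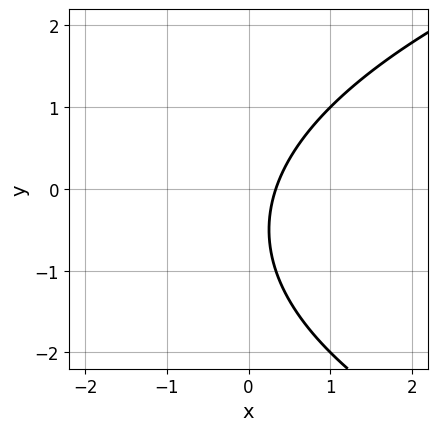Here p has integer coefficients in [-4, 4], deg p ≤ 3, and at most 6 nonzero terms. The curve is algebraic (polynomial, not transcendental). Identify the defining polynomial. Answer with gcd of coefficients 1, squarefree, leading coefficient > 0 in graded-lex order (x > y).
y^2 - 3*x + y + 1

deg p = 2. The shape is more complex than any degree-1 curve.
From the axis intercepts and sections: the curve avoids every integer y-axis point in the box.
Assembling these constraints gives the stated polynomial.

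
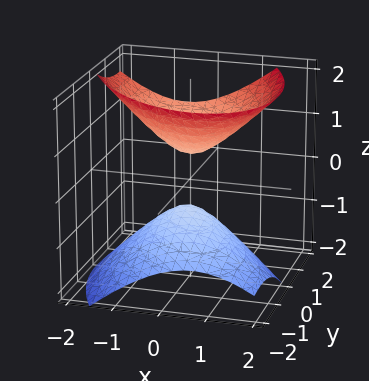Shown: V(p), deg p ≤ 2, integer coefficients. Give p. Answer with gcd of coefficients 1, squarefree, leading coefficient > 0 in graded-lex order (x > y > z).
First, there are 2 components. Treating them together as one polynomial.
Next, deg p = 2. No degree-1 surface has this shape.
Next, observable constraints: no y-intercept at any integer in the box; no x-intercept at any integer in the box.
Finally, solving for integer coefficients yields p as stated.

3*x^2 + 2*x*y + 2*y^2 - 2*y*z - 3*z^2 + 1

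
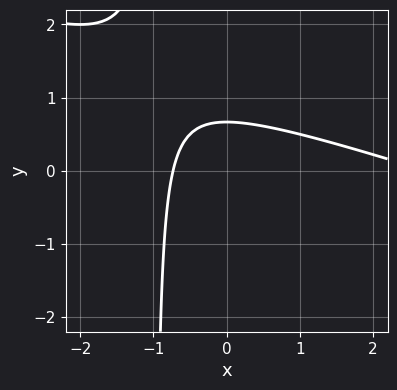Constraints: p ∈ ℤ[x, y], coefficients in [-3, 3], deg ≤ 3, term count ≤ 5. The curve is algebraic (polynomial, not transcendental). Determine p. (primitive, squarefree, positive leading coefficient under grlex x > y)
First, the degree is 2 — a generic line meets the curve in up to 2 points.
Finally, solving for integer coefficients yields p as stated.

x^2 + 3*x*y - 2*x + 3*y - 2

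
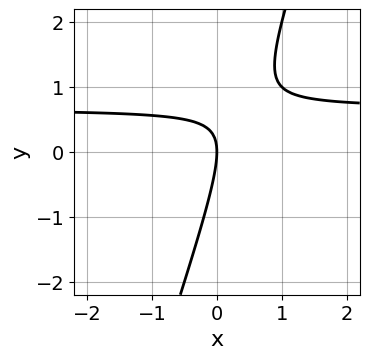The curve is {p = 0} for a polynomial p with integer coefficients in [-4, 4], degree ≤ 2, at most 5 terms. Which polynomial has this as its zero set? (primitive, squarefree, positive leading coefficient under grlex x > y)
First, the degree is 2 — no degree-1 curve has this shape.
Then, from the visible intercepts: one x-axis crossing is at x = 0; it crosses the y-axis at the gridline y = 0.
Finally, matching integer coefficients to the picture gives p.

3*x*y - y^2 - 2*x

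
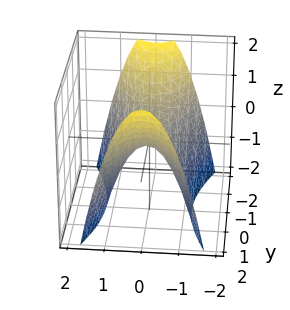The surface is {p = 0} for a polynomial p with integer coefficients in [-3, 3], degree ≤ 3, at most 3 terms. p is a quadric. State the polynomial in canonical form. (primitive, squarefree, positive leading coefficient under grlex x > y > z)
1. deg p = 2.
2. Symmetries: mirror symmetry x ↦ −x ⇒ only even powers of x; it's symmetric under y → −y, forcing even powers of y.
3. Checking where it meets the axes: it meets the z-axis at z = 0 (among the integer gridlines); one y-axis crossing is at y = 0; one x-axis crossing is at x = 0.
4. Assembling these constraints gives the stated polynomial.

3*x^2 - y^2 + 2*z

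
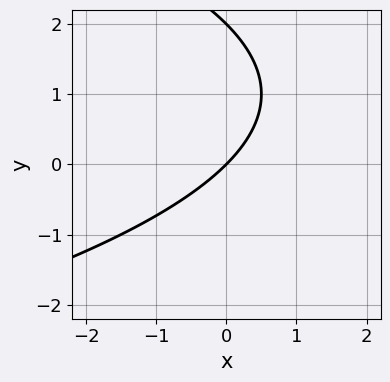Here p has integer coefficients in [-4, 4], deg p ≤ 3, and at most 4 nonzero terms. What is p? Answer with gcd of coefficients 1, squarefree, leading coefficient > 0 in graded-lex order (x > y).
y^2 + 2*x - 2*y

(a) The degree is 2 — no degree-1 curve has this shape.
(b) Checking where it meets the axes: among the integer gridlines, it crosses the y-axis at y ∈ {0, 2}; it meets the x-axis at x = 0 (among the integer gridlines).
(c) Putting this together gives p.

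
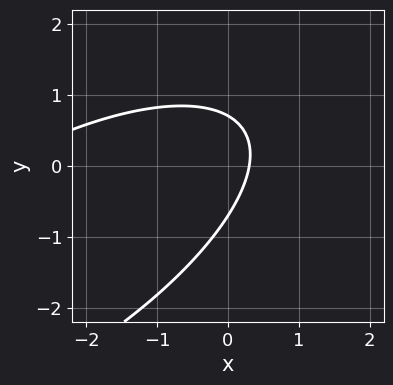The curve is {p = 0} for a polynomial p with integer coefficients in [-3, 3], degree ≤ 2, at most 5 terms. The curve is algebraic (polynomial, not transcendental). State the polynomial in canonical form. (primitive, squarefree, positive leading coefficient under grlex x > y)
x^2 - 2*x*y + 2*y^2 + 3*x - 1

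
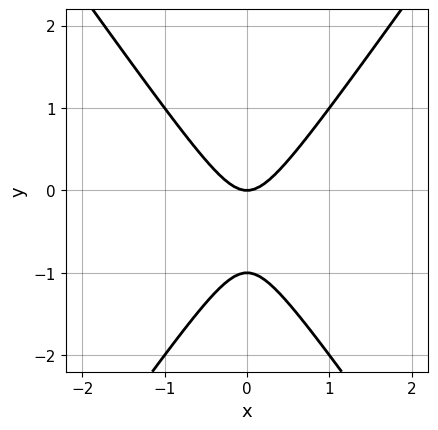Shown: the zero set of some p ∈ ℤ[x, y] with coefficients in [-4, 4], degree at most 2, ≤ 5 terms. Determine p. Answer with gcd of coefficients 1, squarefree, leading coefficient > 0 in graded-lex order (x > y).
1. The degree is 2 — a generic line meets the curve in up to 2 points.
2. Symmetries: it's symmetric under x → −x, forcing even powers of x.
3. Against the integer gridlines: it meets the x-axis at x = 0 (among the integer gridlines); among the integer gridlines, it crosses the y-axis at y ∈ {-1, 0}.
4. The integer polynomial consistent with all of this is the stated p.

2*x^2 - y^2 - y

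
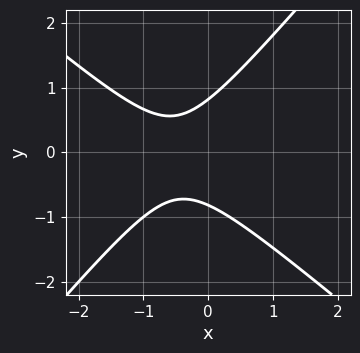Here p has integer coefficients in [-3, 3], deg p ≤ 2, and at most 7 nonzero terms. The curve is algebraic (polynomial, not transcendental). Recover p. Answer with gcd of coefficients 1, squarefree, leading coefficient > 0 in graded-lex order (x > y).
3*x^2 + x*y - 3*y^2 + 3*x + 2

(a) deg p = 2.
(b) From the axis intercepts and sections: no x-intercept at any integer in the box.
(c) Solving for integer coefficients yields p as stated.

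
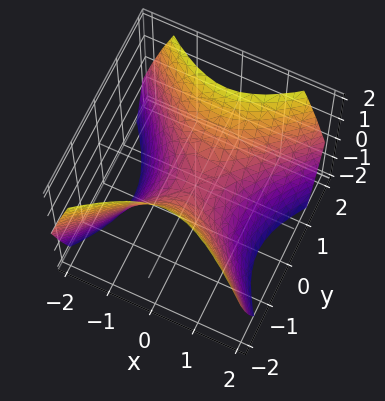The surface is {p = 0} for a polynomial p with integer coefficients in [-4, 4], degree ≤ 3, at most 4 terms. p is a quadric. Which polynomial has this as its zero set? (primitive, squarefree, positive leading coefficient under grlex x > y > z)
x^2 - y^2 + z

deg p = 2. A saddle surface; a quadric.
Symmetries: mirror symmetry y ↦ −y ⇒ only even powers of y; mirror symmetry x ↦ −x ⇒ only even powers of x.
From the visible intercepts: it meets the y-axis at y = 0 (among the integer gridlines); it crosses the z-axis at the gridline z = 0; one x-axis crossing is at x = 0.
Solving for integer coefficients yields p as stated.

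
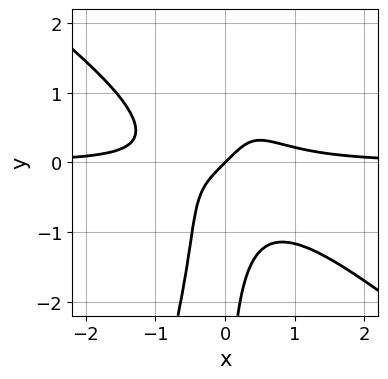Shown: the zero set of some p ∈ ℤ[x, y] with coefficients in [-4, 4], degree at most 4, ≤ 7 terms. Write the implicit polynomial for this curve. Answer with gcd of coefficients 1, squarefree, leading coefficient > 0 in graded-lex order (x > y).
3*x^3*y + 3*x^2*y^2 - x*y^3 - x + y

1. The degree is 4 — the shape is more complex than any degree-3 curve.
2. Observable constraints: one x-axis crossing is at x = 0; one y-axis crossing is at y = 0.
3. Together with the visible shape, these determine p as stated.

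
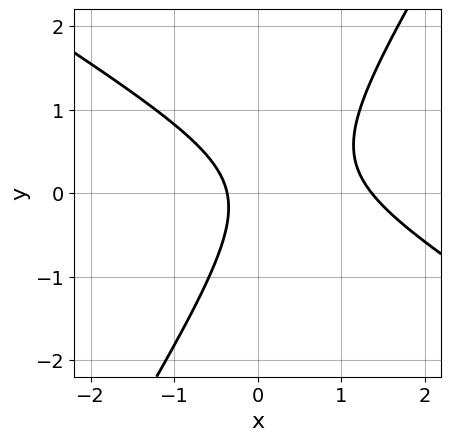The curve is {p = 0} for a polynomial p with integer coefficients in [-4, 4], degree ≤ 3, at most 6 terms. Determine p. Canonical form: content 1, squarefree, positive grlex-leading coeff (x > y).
2*x^2 + 2*x*y - 2*y^2 - 2*x - 1

First, degree: no degree-1 curve has this shape, so deg p = 2.
Next, reading off the gridlines: it misses every integer gridline on the y-axis.
Finally, assembling these constraints gives the stated polynomial.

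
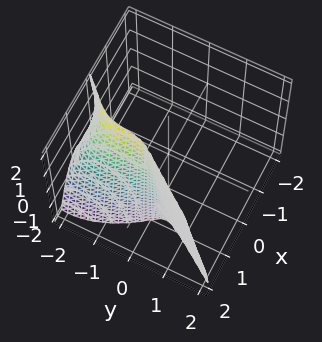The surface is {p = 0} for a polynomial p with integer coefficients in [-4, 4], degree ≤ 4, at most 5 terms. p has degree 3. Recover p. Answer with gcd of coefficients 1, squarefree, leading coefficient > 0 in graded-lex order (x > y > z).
deg p = 3. No degree-2 surface has this shape.
From the visible intercepts: it meets the y-axis at y = -2 (among the integer gridlines); it crosses the x-axis at the gridline x = 1.
Solving for integer coefficients yields p as stated.

3*x^3 - x*y*z - y^3 - 3*x^2 - 2*y^2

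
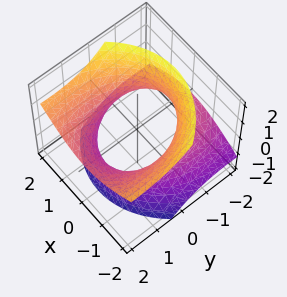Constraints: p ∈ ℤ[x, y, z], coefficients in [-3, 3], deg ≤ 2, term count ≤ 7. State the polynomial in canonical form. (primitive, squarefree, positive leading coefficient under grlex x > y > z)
2*x^2 + y^2 - 3*y*z - 2*z^2 - 3

1. deg p = 2. No degree-1 surface has this shape.
2. From the axis intercepts and sections: it misses every integer gridline on the z-axis.
3. Assembling these constraints gives the stated polynomial.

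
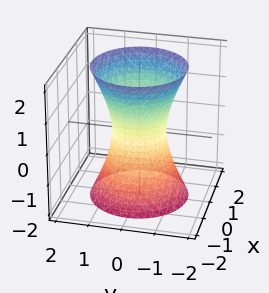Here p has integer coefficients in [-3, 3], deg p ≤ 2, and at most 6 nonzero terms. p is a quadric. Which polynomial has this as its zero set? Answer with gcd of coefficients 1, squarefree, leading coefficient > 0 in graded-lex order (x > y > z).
3*x^2 + 3*y^2 - z^2 - 2

(a) Degree: one connected sheet with a waist; a quadric, so deg p = 2.
(b) Symmetries: mirror symmetry z ↦ −z ⇒ only even powers of z; the surface is invariant under rotation about z: p = q(x² + y², z).
(c) From the visible intercepts: a circular section at z = 2 has radius between 1 and 2; it misses every integer gridline on the z-axis.
(d) Fitting integer coefficients to these (and the overall shape) gives p.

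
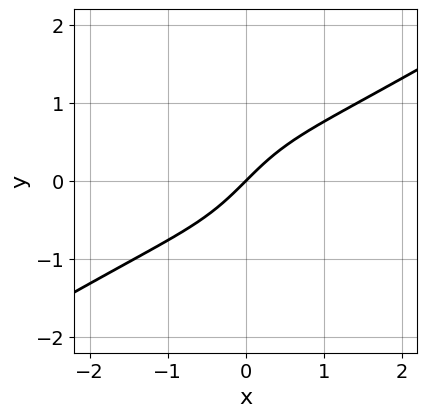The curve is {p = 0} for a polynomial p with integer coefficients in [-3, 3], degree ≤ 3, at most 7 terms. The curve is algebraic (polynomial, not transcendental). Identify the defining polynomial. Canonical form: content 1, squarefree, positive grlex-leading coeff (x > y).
2*x^3 - 3*x^2*y - y^3 + 3*x - 3*y

(a) The degree is 3 — no degree-2 curve has this shape.
(b) Reading off the gridlines: one x-axis crossing is at x = 0; it meets the y-axis at y = 0 (among the integer gridlines).
(c) Together with the visible shape, these determine p as stated.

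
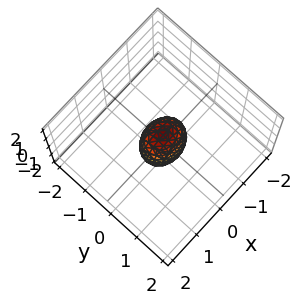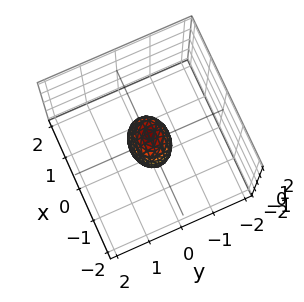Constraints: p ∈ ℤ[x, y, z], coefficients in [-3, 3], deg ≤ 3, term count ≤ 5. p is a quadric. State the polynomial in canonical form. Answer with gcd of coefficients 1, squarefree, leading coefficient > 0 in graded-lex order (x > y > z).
(a) Degree: bounded and convex; a quadric, so deg p = 2.
(b) Symmetries: the z ↦ −z reflection is a symmetry, so z appears only in even powers; mirror symmetry x ↦ −x ⇒ only even powers of x; the y ↦ −y reflection is a symmetry, so y appears only in even powers.
(c) From the axis intercepts and sections: among the integer gridlines, it crosses the z-axis at z ∈ {-1, 1}.
(d) Matching integer coefficients to the picture gives p.

2*x^2 + 3*y^2 + z^2 - 1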